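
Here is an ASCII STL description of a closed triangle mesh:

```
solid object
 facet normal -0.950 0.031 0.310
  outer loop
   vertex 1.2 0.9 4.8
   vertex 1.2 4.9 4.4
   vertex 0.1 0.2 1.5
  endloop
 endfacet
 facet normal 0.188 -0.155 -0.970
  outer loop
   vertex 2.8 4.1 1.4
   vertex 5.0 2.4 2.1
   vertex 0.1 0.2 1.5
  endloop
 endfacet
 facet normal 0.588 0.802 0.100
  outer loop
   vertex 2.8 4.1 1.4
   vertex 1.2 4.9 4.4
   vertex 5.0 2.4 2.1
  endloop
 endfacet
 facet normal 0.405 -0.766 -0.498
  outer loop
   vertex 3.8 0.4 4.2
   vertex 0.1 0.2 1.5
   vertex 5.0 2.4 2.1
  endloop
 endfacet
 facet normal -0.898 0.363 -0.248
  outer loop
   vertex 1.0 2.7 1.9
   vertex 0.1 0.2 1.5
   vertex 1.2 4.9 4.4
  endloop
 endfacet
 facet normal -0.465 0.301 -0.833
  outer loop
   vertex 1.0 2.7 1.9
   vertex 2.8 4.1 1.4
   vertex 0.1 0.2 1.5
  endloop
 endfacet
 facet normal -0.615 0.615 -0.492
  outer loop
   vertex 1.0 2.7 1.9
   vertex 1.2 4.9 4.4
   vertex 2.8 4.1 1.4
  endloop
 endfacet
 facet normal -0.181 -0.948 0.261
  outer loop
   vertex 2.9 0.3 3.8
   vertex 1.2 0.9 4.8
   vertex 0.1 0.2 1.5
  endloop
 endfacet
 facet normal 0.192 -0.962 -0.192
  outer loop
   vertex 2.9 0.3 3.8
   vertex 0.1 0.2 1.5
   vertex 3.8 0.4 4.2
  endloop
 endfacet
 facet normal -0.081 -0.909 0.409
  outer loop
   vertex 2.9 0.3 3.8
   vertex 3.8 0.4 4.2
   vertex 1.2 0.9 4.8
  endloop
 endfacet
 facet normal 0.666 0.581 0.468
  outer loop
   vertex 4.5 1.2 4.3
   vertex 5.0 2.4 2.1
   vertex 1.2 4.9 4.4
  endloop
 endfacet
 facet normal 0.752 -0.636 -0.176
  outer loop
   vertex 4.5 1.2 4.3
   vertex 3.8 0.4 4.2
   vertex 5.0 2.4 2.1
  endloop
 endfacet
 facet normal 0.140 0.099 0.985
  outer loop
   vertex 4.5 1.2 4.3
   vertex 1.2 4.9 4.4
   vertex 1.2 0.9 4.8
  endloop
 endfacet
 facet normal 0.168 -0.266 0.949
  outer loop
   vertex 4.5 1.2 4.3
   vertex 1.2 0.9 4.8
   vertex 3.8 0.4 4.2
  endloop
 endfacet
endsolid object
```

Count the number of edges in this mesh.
21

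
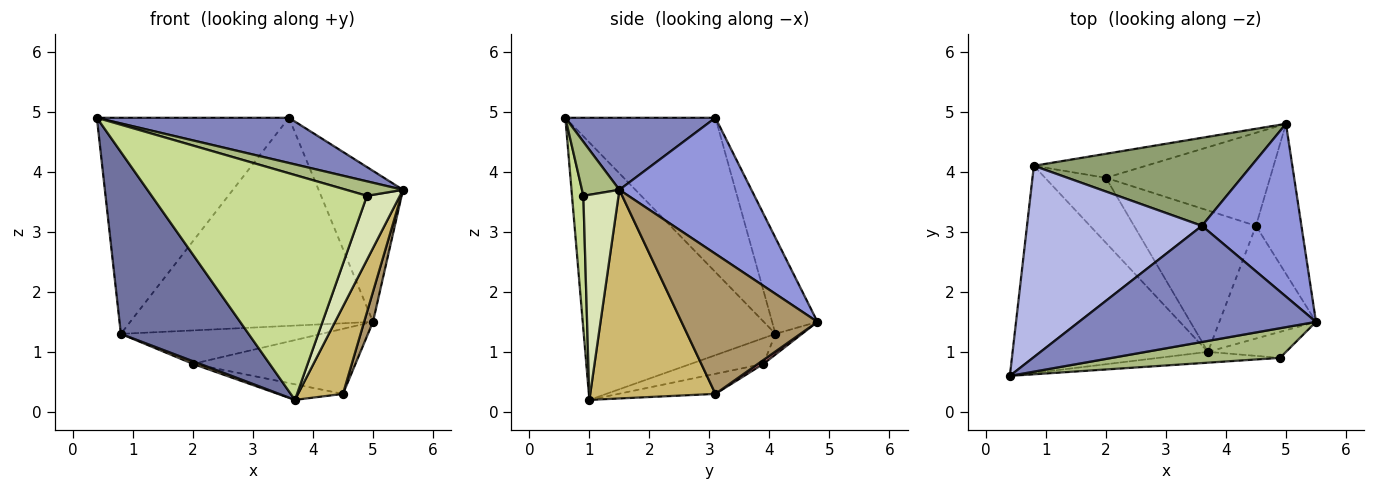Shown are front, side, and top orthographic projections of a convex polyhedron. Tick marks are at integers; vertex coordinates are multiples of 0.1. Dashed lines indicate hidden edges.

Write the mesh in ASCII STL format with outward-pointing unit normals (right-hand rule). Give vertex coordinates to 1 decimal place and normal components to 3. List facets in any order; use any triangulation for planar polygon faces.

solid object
 facet normal -0.704 -0.469 -0.534
  outer loop
   vertex 0.8 4.1 1.3
   vertex 3.7 1.0 0.2
   vertex 0.4 0.6 4.9
  endloop
 endfacet
 facet normal 0.273 -0.349 0.897
  outer loop
   vertex 3.6 3.1 4.9
   vertex 0.4 0.6 4.9
   vertex 5.5 1.5 3.7
  endloop
 endfacet
 facet normal 0.717 0.458 0.525
  outer loop
   vertex 3.6 3.1 4.9
   vertex 5.5 1.5 3.7
   vertex 5.0 4.8 1.5
  endloop
 endfacet
 facet normal -0.505 0.646 0.572
  outer loop
   vertex 3.6 3.1 4.9
   vertex 0.8 4.1 1.3
   vertex 0.4 0.6 4.9
  endloop
 endfacet
 facet normal -0.170 0.908 0.384
  outer loop
   vertex 3.6 3.1 4.9
   vertex 5.0 4.8 1.5
   vertex 0.8 4.1 1.3
  endloop
 endfacet
 facet normal 0.278 -0.421 0.863
  outer loop
   vertex 4.9 0.9 3.6
   vertex 5.5 1.5 3.7
   vertex 0.4 0.6 4.9
  endloop
 endfacet
 facet normal 0.053 -0.997 -0.048
  outer loop
   vertex 4.9 0.9 3.6
   vertex 0.4 0.6 4.9
   vertex 3.7 1.0 0.2
  endloop
 endfacet
 facet normal 0.703 -0.659 -0.268
  outer loop
   vertex 4.9 0.9 3.6
   vertex 3.7 1.0 0.2
   vertex 5.5 1.5 3.7
  endloop
 endfacet
 facet normal 0.949 -0.062 -0.308
  outer loop
   vertex 4.5 3.1 0.3
   vertex 5.0 4.8 1.5
   vertex 5.5 1.5 3.7
  endloop
 endfacet
 facet normal 0.863 -0.310 -0.400
  outer loop
   vertex 4.5 3.1 0.3
   vertex 5.5 1.5 3.7
   vertex 3.7 1.0 0.2
  endloop
 endfacet
 facet normal -0.390 -0.038 -0.920
  outer loop
   vertex 2.0 3.9 0.8
   vertex 3.7 1.0 0.2
   vertex 0.8 4.1 1.3
  endloop
 endfacet
 facet normal -0.162 0.108 -0.981
  outer loop
   vertex 2.0 3.9 0.8
   vertex 4.5 3.1 0.3
   vertex 3.7 1.0 0.2
  endloop
 endfacet
 facet normal -0.107 0.808 -0.580
  outer loop
   vertex 2.0 3.9 0.8
   vertex 0.8 4.1 1.3
   vertex 5.0 4.8 1.5
  endloop
 endfacet
 facet normal 0.019 0.573 -0.819
  outer loop
   vertex 2.0 3.9 0.8
   vertex 5.0 4.8 1.5
   vertex 4.5 3.1 0.3
  endloop
 endfacet
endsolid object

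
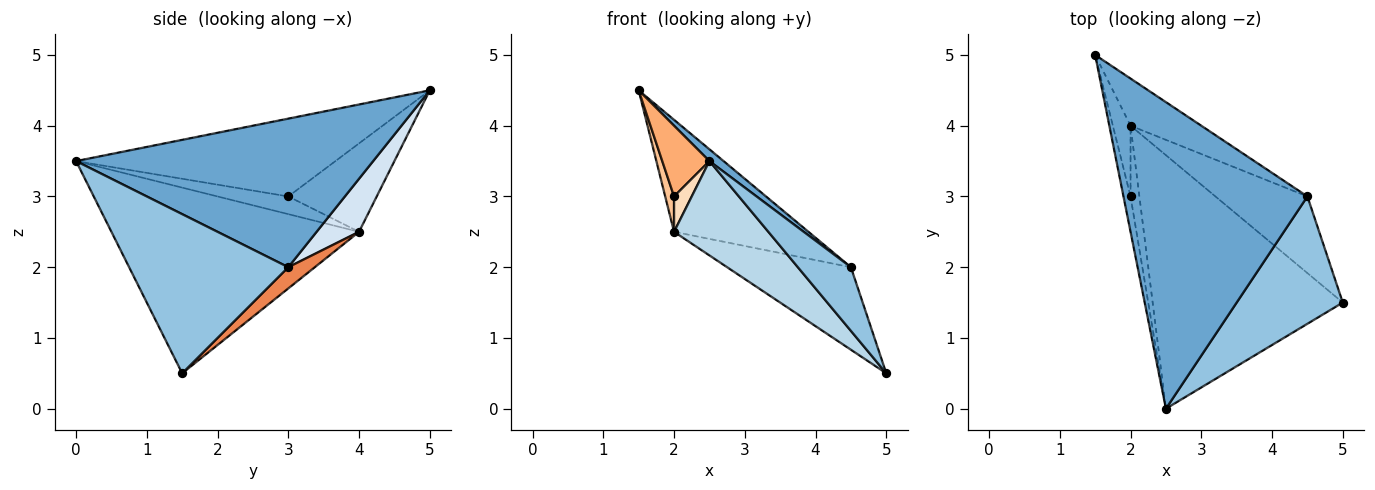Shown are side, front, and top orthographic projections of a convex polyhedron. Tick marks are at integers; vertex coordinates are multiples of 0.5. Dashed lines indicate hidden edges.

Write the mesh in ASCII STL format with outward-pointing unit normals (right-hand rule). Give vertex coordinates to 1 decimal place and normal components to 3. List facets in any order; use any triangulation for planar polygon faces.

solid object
 facet normal 0.628 -0.030 0.778
  outer loop
   vertex 4.5 3.0 2.0
   vertex 1.5 5.0 4.5
   vertex 2.5 0.0 3.5
  endloop
 endfacet
 facet normal 0.802 -0.267 0.535
  outer loop
   vertex 4.5 3.0 2.0
   vertex 2.5 0.0 3.5
   vertex 5.0 1.5 0.5
  endloop
 endfacet
 facet normal -0.675 -0.257 -0.691
  outer loop
   vertex 2.0 4.0 2.5
   vertex 5.0 1.5 0.5
   vertex 2.5 0.0 3.5
  endloop
 endfacet
 facet normal 0.279 0.885 -0.373
  outer loop
   vertex 2.0 4.0 2.5
   vertex 1.5 5.0 4.5
   vertex 4.5 3.0 2.0
  endloop
 endfacet
 facet normal 0.155 0.724 -0.672
  outer loop
   vertex 2.0 4.0 2.5
   vertex 4.5 3.0 2.0
   vertex 5.0 1.5 0.5
  endloop
 endfacet
 facet normal -0.980 -0.178 -0.089
  outer loop
   vertex 2.0 3.0 3.0
   vertex 2.5 0.0 3.5
   vertex 1.5 5.0 4.5
  endloop
 endfacet
 facet normal -0.976 -0.098 -0.195
  outer loop
   vertex 2.0 3.0 3.0
   vertex 1.5 5.0 4.5
   vertex 2.0 4.0 2.5
  endloop
 endfacet
 facet normal -0.873 -0.218 -0.436
  outer loop
   vertex 2.0 3.0 3.0
   vertex 2.0 4.0 2.5
   vertex 2.5 0.0 3.5
  endloop
 endfacet
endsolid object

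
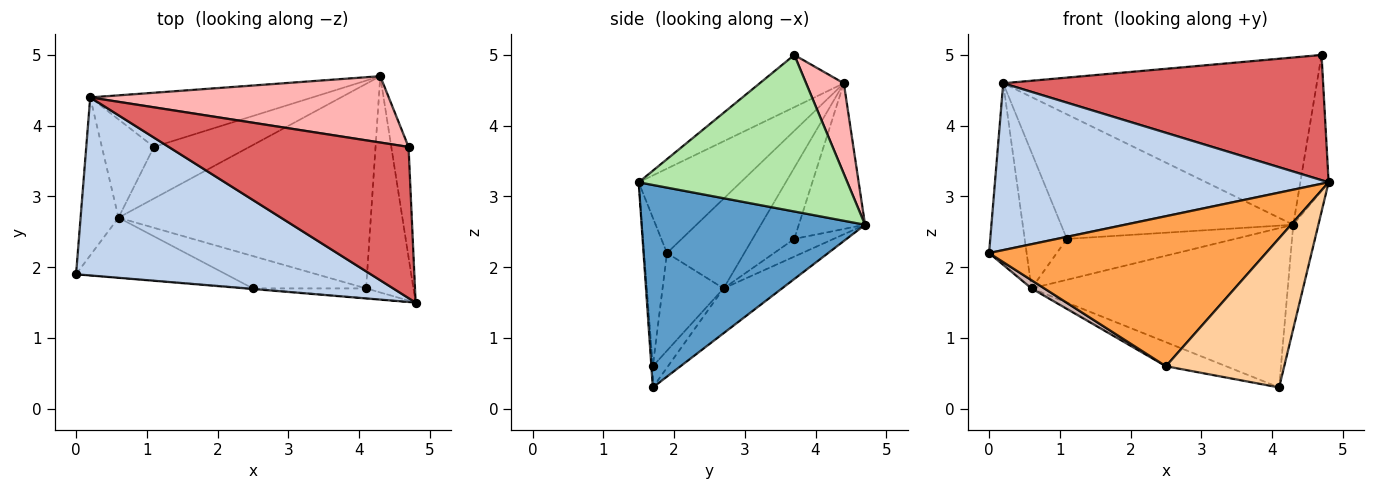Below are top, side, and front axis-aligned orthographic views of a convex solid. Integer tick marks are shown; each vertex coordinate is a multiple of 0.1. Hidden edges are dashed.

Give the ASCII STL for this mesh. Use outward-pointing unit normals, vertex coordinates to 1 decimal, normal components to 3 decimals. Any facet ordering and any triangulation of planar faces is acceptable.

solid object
 facet normal 0.968 0.109 -0.226
  outer loop
   vertex 4.1 1.7 0.3
   vertex 4.3 4.7 2.6
   vertex 4.8 1.5 3.2
  endloop
 endfacet
 facet normal -0.205 -0.669 0.714
  outer loop
   vertex 0.2 4.4 4.6
   vertex 0.0 1.9 2.2
   vertex 4.8 1.5 3.2
  endloop
 endfacet
 facet normal -0.082 -0.997 -0.004
  outer loop
   vertex 2.5 1.7 0.6
   vertex 4.8 1.5 3.2
   vertex 0.0 1.9 2.2
  endloop
 endfacet
 facet normal -0.012 -0.998 -0.066
  outer loop
   vertex 2.5 1.7 0.6
   vertex 4.1 1.7 0.3
   vertex 4.8 1.5 3.2
  endloop
 endfacet
 facet normal -0.253 0.887 -0.386
  outer loop
   vertex 1.1 3.7 2.4
   vertex 0.2 4.4 4.6
   vertex 4.3 4.7 2.6
  endloop
 endfacet
 facet normal 0.985 0.134 -0.109
  outer loop
   vertex 4.7 3.7 5.0
   vertex 4.8 1.5 3.2
   vertex 4.3 4.7 2.6
  endloop
 endfacet
 facet normal -0.165 -0.629 0.760
  outer loop
   vertex 4.7 3.7 5.0
   vertex 0.2 4.4 4.6
   vertex 4.8 1.5 3.2
  endloop
 endfacet
 facet normal 0.111 0.924 0.366
  outer loop
   vertex 4.7 3.7 5.0
   vertex 4.3 4.7 2.6
   vertex 0.2 4.4 4.6
  endloop
 endfacet
 facet normal -0.149 0.590 -0.793
  outer loop
   vertex 0.6 2.7 1.7
   vertex 4.1 1.7 0.3
   vertex 2.5 1.7 0.6
  endloop
 endfacet
 facet normal -0.139 0.608 -0.781
  outer loop
   vertex 0.6 2.7 1.7
   vertex 4.3 4.7 2.6
   vertex 4.1 1.7 0.3
  endloop
 endfacet
 facet normal -0.144 0.615 -0.776
  outer loop
   vertex 0.6 2.7 1.7
   vertex 1.1 3.7 2.4
   vertex 4.3 4.7 2.6
  endloop
 endfacet
 facet normal -0.542 -0.114 -0.833
  outer loop
   vertex 0.6 2.7 1.7
   vertex 2.5 1.7 0.6
   vertex 0.0 1.9 2.2
  endloop
 endfacet
 facet normal -0.841 0.408 -0.355
  outer loop
   vertex 0.6 2.7 1.7
   vertex 0.0 1.9 2.2
   vertex 0.2 4.4 4.6
  endloop
 endfacet
 facet normal -0.625 0.633 -0.457
  outer loop
   vertex 0.6 2.7 1.7
   vertex 0.2 4.4 4.6
   vertex 1.1 3.7 2.4
  endloop
 endfacet
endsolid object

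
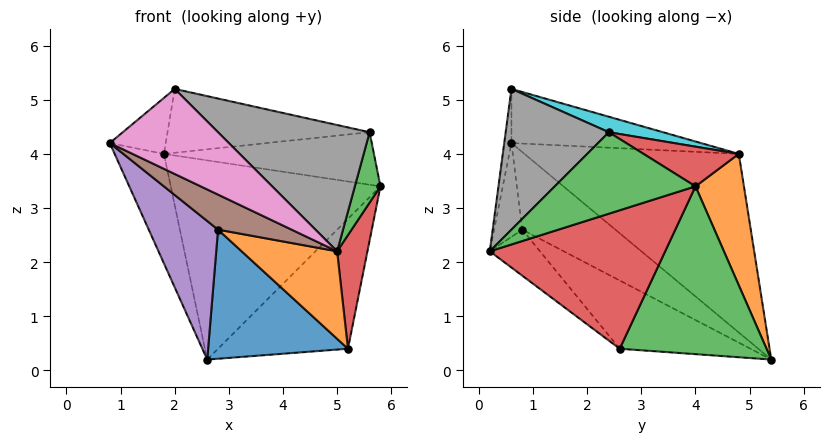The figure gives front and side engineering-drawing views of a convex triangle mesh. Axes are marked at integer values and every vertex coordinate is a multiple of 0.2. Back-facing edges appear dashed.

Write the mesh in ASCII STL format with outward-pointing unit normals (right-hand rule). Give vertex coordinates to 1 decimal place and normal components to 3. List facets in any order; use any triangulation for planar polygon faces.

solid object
 facet normal -0.961 0.221 -0.167
  outer loop
   vertex 1.8 4.8 4.0
   vertex 2.6 5.4 0.2
   vertex 0.8 0.6 4.2
  endloop
 endfacet
 facet normal 0.221 0.955 0.197
  outer loop
   vertex 1.8 4.8 4.0
   vertex 5.8 4.0 3.4
   vertex 2.6 5.4 0.2
  endloop
 endfacet
 facet normal 0.980 -0.178 -0.089
  outer loop
   vertex 5.6 2.4 4.4
   vertex 5.0 0.2 2.2
   vertex 5.8 4.0 3.4
  endloop
 endfacet
 facet normal 0.225 0.496 0.839
  outer loop
   vertex 5.6 2.4 4.4
   vertex 5.8 4.0 3.4
   vertex 1.8 4.8 4.0
  endloop
 endfacet
 facet normal -0.546 -0.406 -0.733
  outer loop
   vertex 2.8 0.8 2.6
   vertex 0.8 0.6 4.2
   vertex 2.6 5.4 0.2
  endloop
 endfacet
 facet normal -0.311 -0.814 -0.491
  outer loop
   vertex 2.8 0.8 2.6
   vertex 5.0 0.2 2.2
   vertex 0.8 0.6 4.2
  endloop
 endfacet
 facet normal -0.060 -0.996 0.072
  outer loop
   vertex 2.0 0.6 5.2
   vertex 0.8 0.6 4.2
   vertex 5.0 0.2 2.2
  endloop
 endfacet
 facet normal 0.467 -0.686 0.558
  outer loop
   vertex 2.0 0.6 5.2
   vertex 5.0 0.2 2.2
   vertex 5.6 2.4 4.4
  endloop
 endfacet
 facet normal -0.629 0.186 0.755
  outer loop
   vertex 2.0 0.6 5.2
   vertex 1.8 4.8 4.0
   vertex 0.8 0.6 4.2
  endloop
 endfacet
 facet normal 0.074 0.277 0.958
  outer loop
   vertex 2.0 0.6 5.2
   vertex 5.6 2.4 4.4
   vertex 1.8 4.8 4.0
  endloop
 endfacet
 facet normal -0.408 -0.436 -0.802
  outer loop
   vertex 5.2 2.6 0.4
   vertex 2.8 0.8 2.6
   vertex 2.6 5.4 0.2
  endloop
 endfacet
 facet normal -0.293 -0.558 -0.776
  outer loop
   vertex 5.2 2.6 0.4
   vertex 5.0 0.2 2.2
   vertex 2.8 0.8 2.6
  endloop
 endfacet
 facet normal 0.681 0.602 -0.417
  outer loop
   vertex 5.2 2.6 0.4
   vertex 2.6 5.4 0.2
   vertex 5.8 4.0 3.4
  endloop
 endfacet
 facet normal 0.979 -0.169 -0.117
  outer loop
   vertex 5.2 2.6 0.4
   vertex 5.8 4.0 3.4
   vertex 5.0 0.2 2.2
  endloop
 endfacet
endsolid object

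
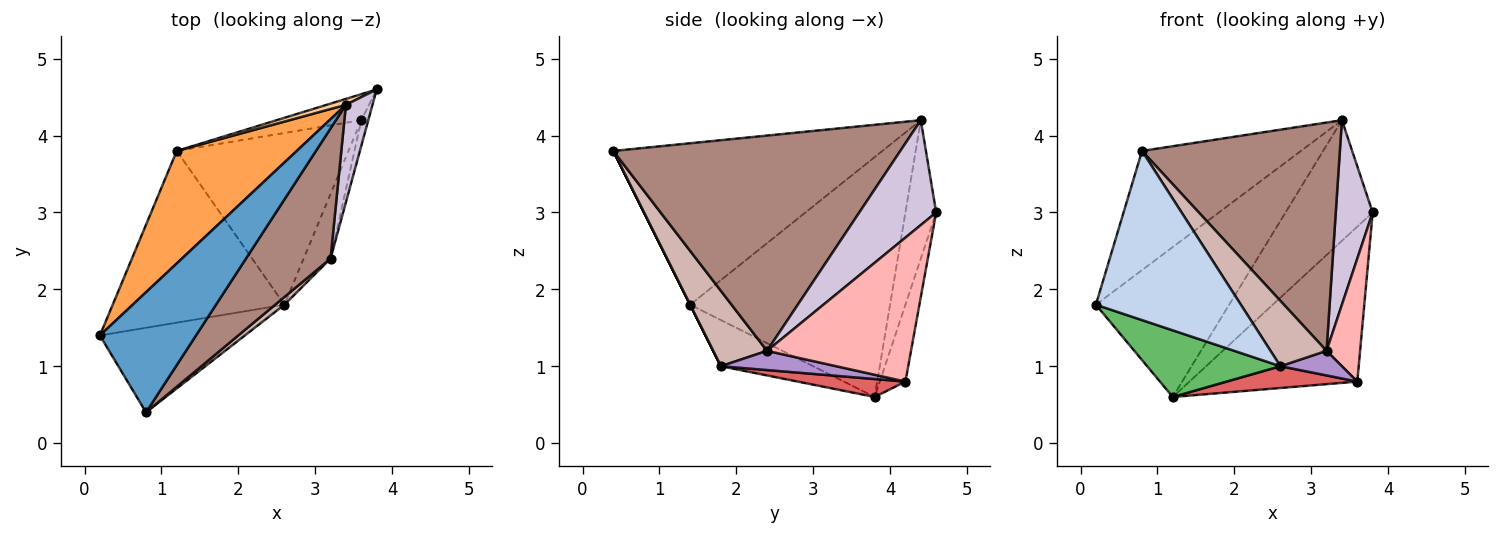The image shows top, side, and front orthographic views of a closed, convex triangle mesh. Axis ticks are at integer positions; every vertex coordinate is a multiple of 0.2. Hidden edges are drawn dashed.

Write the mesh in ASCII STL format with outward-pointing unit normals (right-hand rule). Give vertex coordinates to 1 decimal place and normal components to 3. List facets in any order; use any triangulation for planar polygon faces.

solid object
 facet normal -0.766 0.452 0.456
  outer loop
   vertex 3.4 4.4 4.2
   vertex 0.2 1.4 1.8
   vertex 0.8 0.4 3.8
  endloop
 endfacet
 facet normal 0.000 -0.894 -0.447
  outer loop
   vertex 2.6 1.8 1.0
   vertex 0.8 0.4 3.8
   vertex 0.2 1.4 1.8
  endloop
 endfacet
 facet normal -0.768 0.512 0.384
  outer loop
   vertex 1.2 3.8 0.6
   vertex 0.2 1.4 1.8
   vertex 3.4 4.4 4.2
  endloop
 endfacet
 facet normal -0.332 0.942 0.046
  outer loop
   vertex 1.2 3.8 0.6
   vertex 3.4 4.4 4.2
   vertex 3.8 4.6 3.0
  endloop
 endfacet
 facet normal -0.243 -0.351 -0.904
  outer loop
   vertex 1.2 3.8 0.6
   vertex 2.6 1.8 1.0
   vertex 0.2 1.4 1.8
  endloop
 endfacet
 facet normal -0.149 0.975 -0.164
  outer loop
   vertex 3.6 4.2 0.8
   vertex 1.2 3.8 0.6
   vertex 3.8 4.6 3.0
  endloop
 endfacet
 facet normal 0.103 -0.125 -0.987
  outer loop
   vertex 3.6 4.2 0.8
   vertex 2.6 1.8 1.0
   vertex 1.2 3.8 0.6
  endloop
 endfacet
 facet normal 0.973 -0.227 -0.047
  outer loop
   vertex 3.2 2.4 1.2
   vertex 3.6 4.2 0.8
   vertex 3.8 4.6 3.0
  endloop
 endfacet
 facet normal 0.555 -0.296 -0.777
  outer loop
   vertex 3.2 2.4 1.2
   vertex 2.6 1.8 1.0
   vertex 3.6 4.2 0.8
  endloop
 endfacet
 facet normal 0.879 -0.422 0.223
  outer loop
   vertex 3.2 2.4 1.2
   vertex 3.8 4.6 3.0
   vertex 3.4 4.4 4.2
  endloop
 endfacet
 facet normal 0.783 -0.540 0.308
  outer loop
   vertex 3.2 2.4 1.2
   vertex 3.4 4.4 4.2
   vertex 0.8 0.4 3.8
  endloop
 endfacet
 facet normal 0.690 -0.719 0.085
  outer loop
   vertex 3.2 2.4 1.2
   vertex 0.8 0.4 3.8
   vertex 2.6 1.8 1.0
  endloop
 endfacet
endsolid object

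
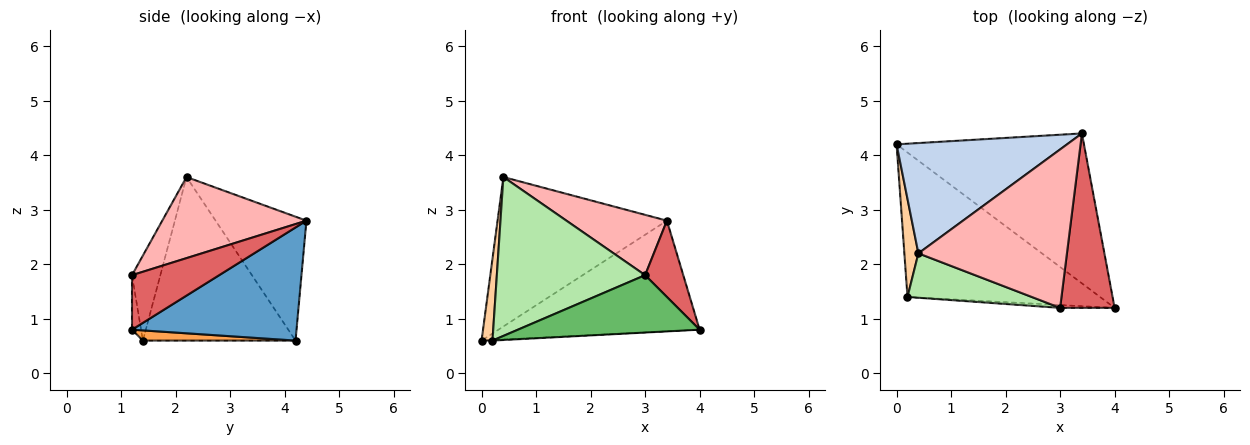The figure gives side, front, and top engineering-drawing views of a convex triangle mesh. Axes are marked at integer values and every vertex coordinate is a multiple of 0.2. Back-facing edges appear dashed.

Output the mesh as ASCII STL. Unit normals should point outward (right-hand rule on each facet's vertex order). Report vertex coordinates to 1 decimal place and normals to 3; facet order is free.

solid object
 facet normal 0.437 0.534 -0.724
  outer loop
   vertex 3.4 4.4 2.8
   vertex 4.0 1.2 0.8
   vertex 0.0 4.2 0.6
  endloop
 endfacet
 facet normal -0.396 0.739 0.545
  outer loop
   vertex 0.4 2.2 3.6
   vertex 3.4 4.4 2.8
   vertex 0.0 4.2 0.6
  endloop
 endfacet
 facet normal 0.053 0.004 -0.999
  outer loop
   vertex 0.2 1.4 0.6
   vertex 0.0 4.2 0.6
   vertex 4.0 1.2 0.8
  endloop
 endfacet
 facet normal -0.994 -0.071 0.085
  outer loop
   vertex 0.2 1.4 0.6
   vertex 0.4 2.2 3.6
   vertex 0.0 4.2 0.6
  endloop
 endfacet
 facet normal -0.050 -0.998 -0.050
  outer loop
   vertex 3.0 1.2 1.8
   vertex 0.2 1.4 0.6
   vertex 4.0 1.2 0.8
  endloop
 endfacet
 facet normal -0.181 -0.947 0.265
  outer loop
   vertex 3.0 1.2 1.8
   vertex 0.4 2.2 3.6
   vertex 0.2 1.4 0.6
  endloop
 endfacet
 facet normal 0.676 -0.296 0.676
  outer loop
   vertex 3.0 1.2 1.8
   vertex 4.0 1.2 0.8
   vertex 3.4 4.4 2.8
  endloop
 endfacet
 facet normal 0.454 -0.317 0.832
  outer loop
   vertex 3.0 1.2 1.8
   vertex 3.4 4.4 2.8
   vertex 0.4 2.2 3.6
  endloop
 endfacet
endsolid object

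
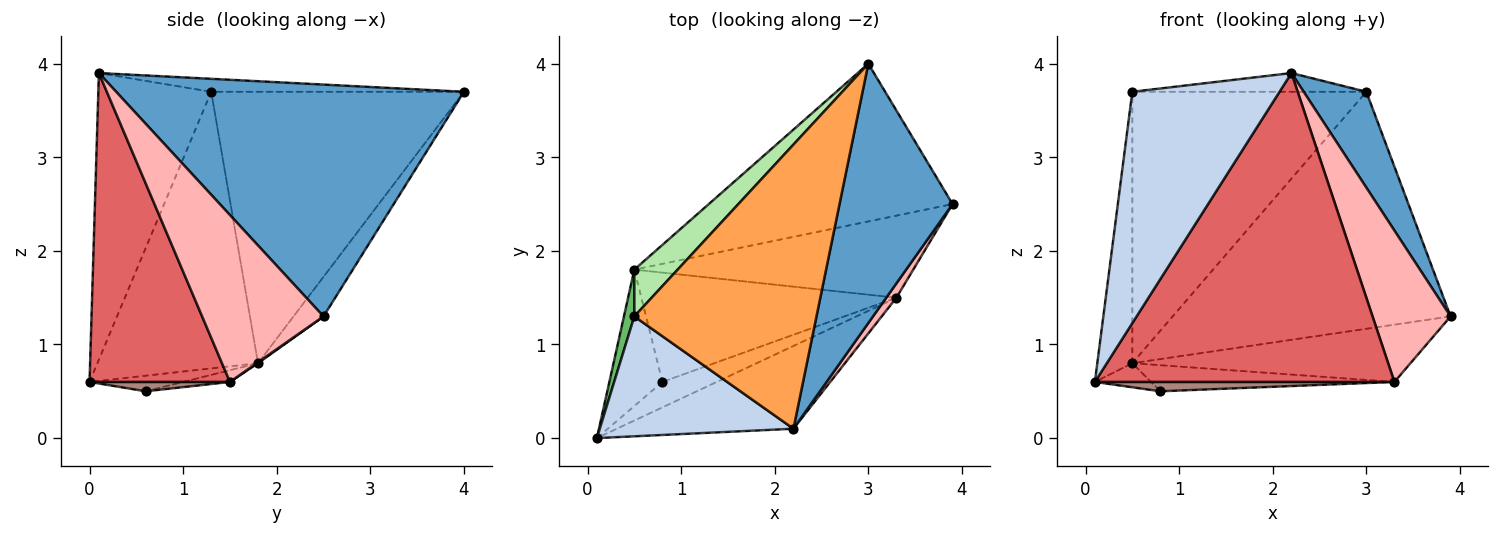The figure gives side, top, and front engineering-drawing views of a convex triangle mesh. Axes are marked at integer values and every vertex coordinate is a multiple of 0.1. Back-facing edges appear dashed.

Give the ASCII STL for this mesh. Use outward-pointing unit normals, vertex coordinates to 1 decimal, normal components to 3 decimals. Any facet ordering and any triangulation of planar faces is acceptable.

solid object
 facet normal 0.887 -0.160 0.433
  outer loop
   vertex 2.2 0.1 3.9
   vertex 3.9 2.5 1.3
   vertex 3.0 4.0 3.7
  endloop
 endfacet
 facet normal -0.563 -0.734 0.380
  outer loop
   vertex 0.5 1.3 3.7
   vertex 0.1 0.0 0.6
   vertex 2.2 0.1 3.9
  endloop
 endfacet
 facet normal -0.071 0.066 0.995
  outer loop
   vertex 0.5 1.3 3.7
   vertex 2.2 0.1 3.9
   vertex 3.0 4.0 3.7
  endloop
 endfacet
 facet normal -0.090 0.829 -0.552
  outer loop
   vertex 0.5 1.8 0.8
   vertex 3.0 4.0 3.7
   vertex 3.9 2.5 1.3
  endloop
 endfacet
 facet normal -0.976 0.213 0.037
  outer loop
   vertex 0.5 1.8 0.8
   vertex 0.1 0.0 0.6
   vertex 0.5 1.3 3.7
  endloop
 endfacet
 facet normal -0.729 0.675 0.116
  outer loop
   vertex 0.5 1.8 0.8
   vertex 0.5 1.3 3.7
   vertex 3.0 4.0 3.7
  endloop
 endfacet
 facet normal 0.412 -0.880 -0.236
  outer loop
   vertex 3.3 1.5 0.6
   vertex 2.2 0.1 3.9
   vertex 0.1 0.0 0.6
  endloop
 endfacet
 facet normal 0.840 -0.540 0.051
  outer loop
   vertex 3.3 1.5 0.6
   vertex 3.9 2.5 1.3
   vertex 2.2 0.1 3.9
  endloop
 endfacet
 facet normal 0.003 0.572 -0.820
  outer loop
   vertex 3.3 1.5 0.6
   vertex 0.5 1.8 0.8
   vertex 3.9 2.5 1.3
  endloop
 endfacet
 facet normal -0.278 0.167 -0.946
  outer loop
   vertex 0.8 0.6 0.5
   vertex 0.1 0.0 0.6
   vertex 0.5 1.8 0.8
  endloop
 endfacet
 facet normal 0.160 -0.341 -0.926
  outer loop
   vertex 0.8 0.6 0.5
   vertex 3.3 1.5 0.6
   vertex 0.1 0.0 0.6
  endloop
 endfacet
 facet normal -0.045 0.232 -0.972
  outer loop
   vertex 0.8 0.6 0.5
   vertex 0.5 1.8 0.8
   vertex 3.3 1.5 0.6
  endloop
 endfacet
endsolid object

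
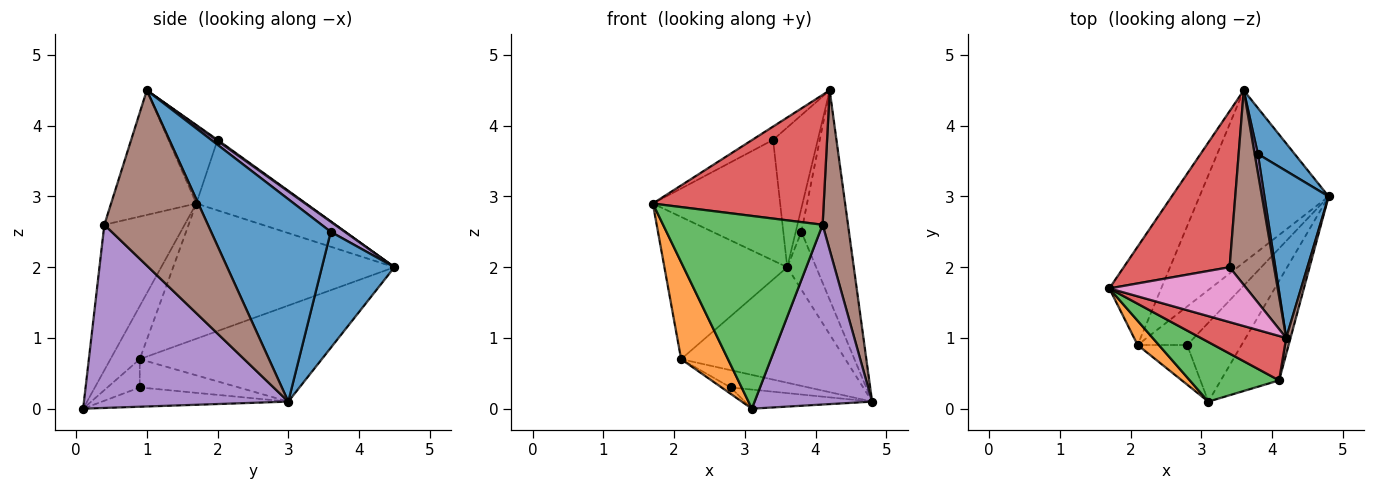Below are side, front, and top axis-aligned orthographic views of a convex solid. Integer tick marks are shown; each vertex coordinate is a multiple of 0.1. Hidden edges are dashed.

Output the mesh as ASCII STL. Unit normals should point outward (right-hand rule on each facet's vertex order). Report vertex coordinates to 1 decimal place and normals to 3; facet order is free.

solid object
 facet normal 0.891 0.355 0.283
  outer loop
   vertex 3.8 3.6 2.5
   vertex 4.2 1.0 4.5
   vertex 4.8 3.0 0.1
  endloop
 endfacet
 facet normal -0.518 -0.830 0.207
  outer loop
   vertex 2.1 0.9 0.7
   vertex 3.1 0.1 0.0
   vertex 1.7 1.7 2.9
  endloop
 endfacet
 facet normal -0.433 -0.861 0.266
  outer loop
   vertex 4.1 0.4 2.6
   vertex 1.7 1.7 2.9
   vertex 3.1 0.1 0.0
  endloop
 endfacet
 facet normal -0.427 -0.856 0.293
  outer loop
   vertex 4.1 0.4 2.6
   vertex 4.2 1.0 4.5
   vertex 1.7 1.7 2.9
  endloop
 endfacet
 facet normal 0.836 -0.481 -0.266
  outer loop
   vertex 4.1 0.4 2.6
   vertex 3.1 0.1 0.0
   vertex 4.8 3.0 0.1
  endloop
 endfacet
 facet normal 0.971 -0.238 0.024
  outer loop
   vertex 4.1 0.4 2.6
   vertex 4.8 3.0 0.1
   vertex 4.2 1.0 4.5
  endloop
 endfacet
 facet normal -0.486 0.206 0.849
  outer loop
   vertex 3.4 2.0 3.8
   vertex 1.7 1.7 2.9
   vertex 4.2 1.0 4.5
  endloop
 endfacet
 facet normal -0.326 0.223 -0.919
  outer loop
   vertex 2.8 0.9 0.3
   vertex 4.8 3.0 0.1
   vertex 3.1 0.1 0.0
  endloop
 endfacet
 facet normal -0.462 0.363 -0.809
  outer loop
   vertex 2.8 0.9 0.3
   vertex 2.1 0.9 0.7
   vertex 4.8 3.0 0.1
  endloop
 endfacet
 facet normal -0.491 0.138 -0.860
  outer loop
   vertex 2.8 0.9 0.3
   vertex 3.1 0.1 0.0
   vertex 2.1 0.9 0.7
  endloop
 endfacet
 facet normal 0.891 0.355 0.283
  outer loop
   vertex 3.6 4.5 2.0
   vertex 3.8 3.6 2.5
   vertex 4.8 3.0 0.1
  endloop
 endfacet
 facet normal -0.526 0.474 -0.706
  outer loop
   vertex 3.6 4.5 2.0
   vertex 4.8 3.0 0.1
   vertex 2.1 0.9 0.7
  endloop
 endfacet
 facet normal -0.829 0.460 -0.318
  outer loop
   vertex 3.6 4.5 2.0
   vertex 2.1 0.9 0.7
   vertex 1.7 1.7 2.9
  endloop
 endfacet
 facet normal -0.466 0.541 0.700
  outer loop
   vertex 3.6 4.5 2.0
   vertex 1.7 1.7 2.9
   vertex 3.4 2.0 3.8
  endloop
 endfacet
 facet normal 0.890 0.356 0.285
  outer loop
   vertex 3.6 4.5 2.0
   vertex 4.2 1.0 4.5
   vertex 3.8 3.6 2.5
  endloop
 endfacet
 facet normal 0.018 0.583 0.812
  outer loop
   vertex 3.6 4.5 2.0
   vertex 3.4 2.0 3.8
   vertex 4.2 1.0 4.5
  endloop
 endfacet
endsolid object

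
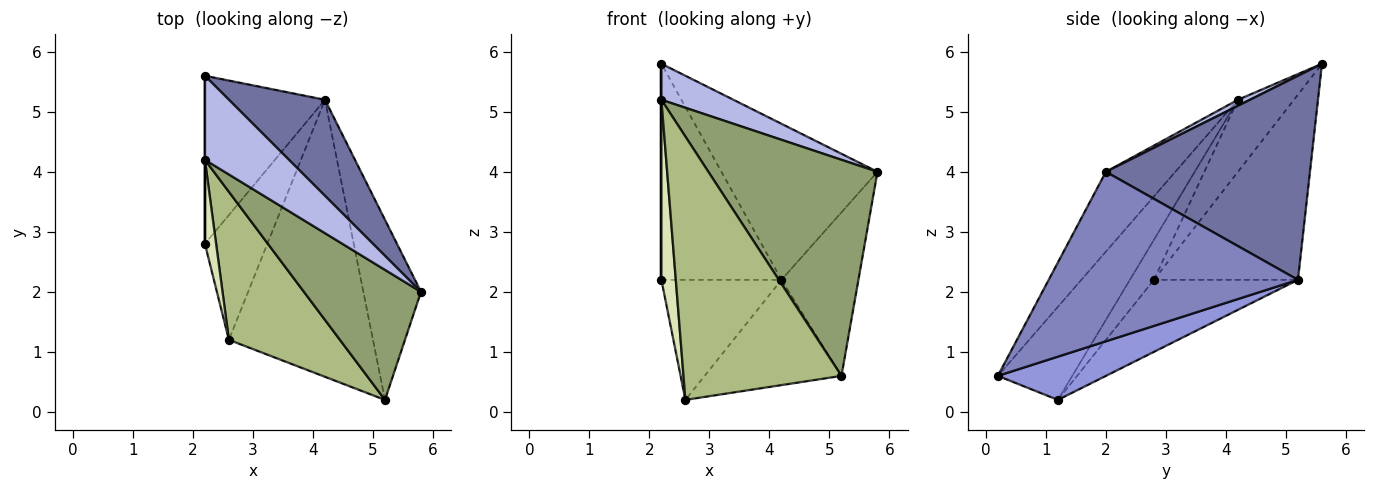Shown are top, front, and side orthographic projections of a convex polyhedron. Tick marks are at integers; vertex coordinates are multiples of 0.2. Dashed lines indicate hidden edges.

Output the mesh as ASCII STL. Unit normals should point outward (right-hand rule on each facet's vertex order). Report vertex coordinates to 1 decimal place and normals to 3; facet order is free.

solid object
 facet normal 0.744 0.569 0.350
  outer loop
   vertex 4.2 5.2 2.2
   vertex 2.2 5.6 5.8
   vertex 5.8 2.0 4.0
  endloop
 endfacet
 facet normal 0.909 0.281 -0.309
  outer loop
   vertex 4.2 5.2 2.2
   vertex 5.8 2.0 4.0
   vertex 5.2 0.2 0.6
  endloop
 endfacet
 facet normal 0.270 0.342 -0.900
  outer loop
   vertex 4.2 5.2 2.2
   vertex 5.2 0.2 0.6
   vertex 2.6 1.2 0.2
  endloop
 endfacet
 facet normal 0.066 -0.393 0.917
  outer loop
   vertex 2.2 4.2 5.2
   vertex 5.8 2.0 4.0
   vertex 2.2 5.6 5.8
  endloop
 endfacet
 facet normal -0.332 -0.808 0.486
  outer loop
   vertex 2.2 4.2 5.2
   vertex 5.2 0.2 0.6
   vertex 5.8 2.0 4.0
  endloop
 endfacet
 facet normal -0.380 -0.806 0.453
  outer loop
   vertex 2.2 4.2 5.2
   vertex 2.6 1.2 0.2
   vertex 5.2 0.2 0.6
  endloop
 endfacet
 facet normal -1.000 0.000 0.000
  outer loop
   vertex 2.2 2.8 2.2
   vertex 2.2 4.2 5.2
   vertex 2.2 5.6 5.8
  endloop
 endfacet
 facet normal -0.834 -0.500 0.233
  outer loop
   vertex 2.2 2.8 2.2
   vertex 2.6 1.2 0.2
   vertex 2.2 4.2 5.2
  endloop
 endfacet
 facet normal -0.688 0.573 -0.446
  outer loop
   vertex 2.2 2.8 2.2
   vertex 2.2 5.6 5.8
   vertex 4.2 5.2 2.2
  endloop
 endfacet
 facet normal -0.639 0.533 -0.554
  outer loop
   vertex 2.2 2.8 2.2
   vertex 4.2 5.2 2.2
   vertex 2.6 1.2 0.2
  endloop
 endfacet
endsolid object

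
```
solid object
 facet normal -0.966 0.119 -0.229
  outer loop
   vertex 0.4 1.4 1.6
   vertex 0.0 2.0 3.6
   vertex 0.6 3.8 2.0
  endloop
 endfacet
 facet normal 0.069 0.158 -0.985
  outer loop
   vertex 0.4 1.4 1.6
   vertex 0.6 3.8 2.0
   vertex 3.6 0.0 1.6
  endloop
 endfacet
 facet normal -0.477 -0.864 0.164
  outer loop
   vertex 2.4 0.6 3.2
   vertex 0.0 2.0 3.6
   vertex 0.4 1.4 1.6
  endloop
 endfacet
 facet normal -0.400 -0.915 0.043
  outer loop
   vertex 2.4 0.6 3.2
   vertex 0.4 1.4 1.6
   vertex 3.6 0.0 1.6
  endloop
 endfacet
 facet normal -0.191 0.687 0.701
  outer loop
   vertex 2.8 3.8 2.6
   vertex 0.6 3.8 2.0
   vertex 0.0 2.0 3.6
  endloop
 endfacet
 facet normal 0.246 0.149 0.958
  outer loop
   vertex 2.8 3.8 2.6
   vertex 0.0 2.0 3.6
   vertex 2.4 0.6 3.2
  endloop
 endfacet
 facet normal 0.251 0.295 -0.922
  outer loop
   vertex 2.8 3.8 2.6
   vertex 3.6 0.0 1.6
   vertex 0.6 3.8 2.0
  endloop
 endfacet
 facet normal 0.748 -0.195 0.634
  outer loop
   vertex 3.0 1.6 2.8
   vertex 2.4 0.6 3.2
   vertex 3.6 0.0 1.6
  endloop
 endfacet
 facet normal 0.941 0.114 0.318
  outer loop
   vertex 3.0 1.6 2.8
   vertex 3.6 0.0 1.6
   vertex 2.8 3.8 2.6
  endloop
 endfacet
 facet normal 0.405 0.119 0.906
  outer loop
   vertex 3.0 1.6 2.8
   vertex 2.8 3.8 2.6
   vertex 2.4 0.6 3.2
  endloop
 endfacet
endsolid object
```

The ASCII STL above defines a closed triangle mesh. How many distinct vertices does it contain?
7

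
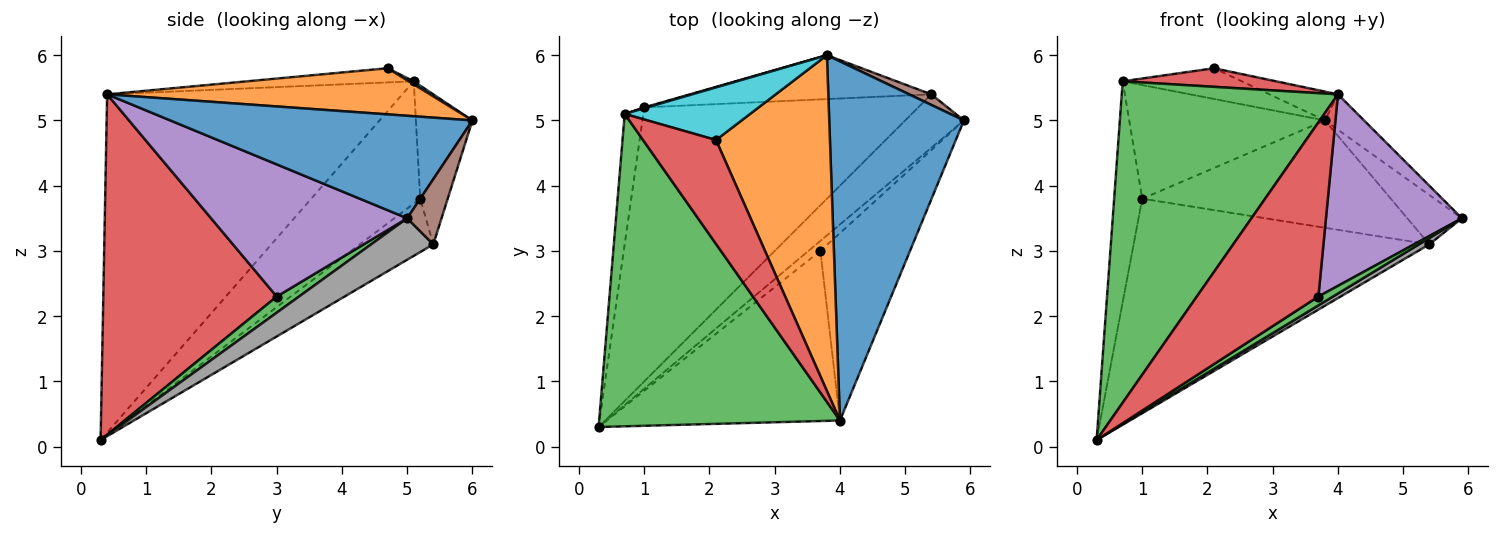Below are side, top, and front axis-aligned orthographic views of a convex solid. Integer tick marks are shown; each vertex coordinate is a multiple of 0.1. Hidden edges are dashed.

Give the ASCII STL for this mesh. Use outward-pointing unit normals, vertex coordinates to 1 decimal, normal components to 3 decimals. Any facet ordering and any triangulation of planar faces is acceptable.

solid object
 facet normal 0.604 0.078 0.793
  outer loop
   vertex 4.0 0.4 5.4
   vertex 5.9 5.0 3.5
   vertex 3.8 6.0 5.0
  endloop
 endfacet
 facet normal 0.374 0.079 0.924
  outer loop
   vertex 4.0 0.4 5.4
   vertex 3.8 6.0 5.0
   vertex 2.1 4.7 5.8
  endloop
 endfacet
 facet normal 0.711 -0.466 -0.527
  outer loop
   vertex 3.7 3.0 2.3
   vertex 0.3 0.3 0.1
   vertex 5.9 5.0 3.5
  endloop
 endfacet
 facet normal 0.714 -0.501 -0.489
  outer loop
   vertex 3.7 3.0 2.3
   vertex 4.0 0.4 5.4
   vertex 0.3 0.3 0.1
  endloop
 endfacet
 facet normal 0.718 -0.498 -0.487
  outer loop
   vertex 3.7 3.0 2.3
   vertex 5.9 5.0 3.5
   vertex 4.0 0.4 5.4
  endloop
 endfacet
 facet normal 0.524 0.833 0.178
  outer loop
   vertex 5.4 5.4 3.1
   vertex 3.8 6.0 5.0
   vertex 5.9 5.0 3.5
  endloop
 endfacet
 facet normal -0.102 0.921 -0.376
  outer loop
   vertex 5.4 5.4 3.1
   vertex 1.0 5.2 3.8
   vertex 3.8 6.0 5.0
  endloop
 endfacet
 facet normal 0.574 -0.096 -0.813
  outer loop
   vertex 5.4 5.4 3.1
   vertex 5.9 5.0 3.5
   vertex 0.3 0.3 0.1
  endloop
 endfacet
 facet normal -0.152 0.609 -0.778
  outer loop
   vertex 5.4 5.4 3.1
   vertex 0.3 0.3 0.1
   vertex 1.0 5.2 3.8
  endloop
 endfacet
 facet normal 0.021 0.504 0.863
  outer loop
   vertex 0.7 5.1 5.6
   vertex 2.1 4.7 5.8
   vertex 3.8 6.0 5.0
  endloop
 endfacet
 facet normal -0.278 0.961 0.007
  outer loop
   vertex 0.7 5.1 5.6
   vertex 3.8 6.0 5.0
   vertex 1.0 5.2 3.8
  endloop
 endfacet
 facet normal -0.958 0.247 -0.146
  outer loop
   vertex 0.7 5.1 5.6
   vertex 1.0 5.2 3.8
   vertex 0.3 0.3 0.1
  endloop
 endfacet
 facet normal -0.700 -0.512 0.498
  outer loop
   vertex 0.7 5.1 5.6
   vertex 0.3 0.3 0.1
   vertex 4.0 0.4 5.4
  endloop
 endfacet
 facet normal -0.188 -0.173 0.967
  outer loop
   vertex 0.7 5.1 5.6
   vertex 4.0 0.4 5.4
   vertex 2.1 4.7 5.8
  endloop
 endfacet
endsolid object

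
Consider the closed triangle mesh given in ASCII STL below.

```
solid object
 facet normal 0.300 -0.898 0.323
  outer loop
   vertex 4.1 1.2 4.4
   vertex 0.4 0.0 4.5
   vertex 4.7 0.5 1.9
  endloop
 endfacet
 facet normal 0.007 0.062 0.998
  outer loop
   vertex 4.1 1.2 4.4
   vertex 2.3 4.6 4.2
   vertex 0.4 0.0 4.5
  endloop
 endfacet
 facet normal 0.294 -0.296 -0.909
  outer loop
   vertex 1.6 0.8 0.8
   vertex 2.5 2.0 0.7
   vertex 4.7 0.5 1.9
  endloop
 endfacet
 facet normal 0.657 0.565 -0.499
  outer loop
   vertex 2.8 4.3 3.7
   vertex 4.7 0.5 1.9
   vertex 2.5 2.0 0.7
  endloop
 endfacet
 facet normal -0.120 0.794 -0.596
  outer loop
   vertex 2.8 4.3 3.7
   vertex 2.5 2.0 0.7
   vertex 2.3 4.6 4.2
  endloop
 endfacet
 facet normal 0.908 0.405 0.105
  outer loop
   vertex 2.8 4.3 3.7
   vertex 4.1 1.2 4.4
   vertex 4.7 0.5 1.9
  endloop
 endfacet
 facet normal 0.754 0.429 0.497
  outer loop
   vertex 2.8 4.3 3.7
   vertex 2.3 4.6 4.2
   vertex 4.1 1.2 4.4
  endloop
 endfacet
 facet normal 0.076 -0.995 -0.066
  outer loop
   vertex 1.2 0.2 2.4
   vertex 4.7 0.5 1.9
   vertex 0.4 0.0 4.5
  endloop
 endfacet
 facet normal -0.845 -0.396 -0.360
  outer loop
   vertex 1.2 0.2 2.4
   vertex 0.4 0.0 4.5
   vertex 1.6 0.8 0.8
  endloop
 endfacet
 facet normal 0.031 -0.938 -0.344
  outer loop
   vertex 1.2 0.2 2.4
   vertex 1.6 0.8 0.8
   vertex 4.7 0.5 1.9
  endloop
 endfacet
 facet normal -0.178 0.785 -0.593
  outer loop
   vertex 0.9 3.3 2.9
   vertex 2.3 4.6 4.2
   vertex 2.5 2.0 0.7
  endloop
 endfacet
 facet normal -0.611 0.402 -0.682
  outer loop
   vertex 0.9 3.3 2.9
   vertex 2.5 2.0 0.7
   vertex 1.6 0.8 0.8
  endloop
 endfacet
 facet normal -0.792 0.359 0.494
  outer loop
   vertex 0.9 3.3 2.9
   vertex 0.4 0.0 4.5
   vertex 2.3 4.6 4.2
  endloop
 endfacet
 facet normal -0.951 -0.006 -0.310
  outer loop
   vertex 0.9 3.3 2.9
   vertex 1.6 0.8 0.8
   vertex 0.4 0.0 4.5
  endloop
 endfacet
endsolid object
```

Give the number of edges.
21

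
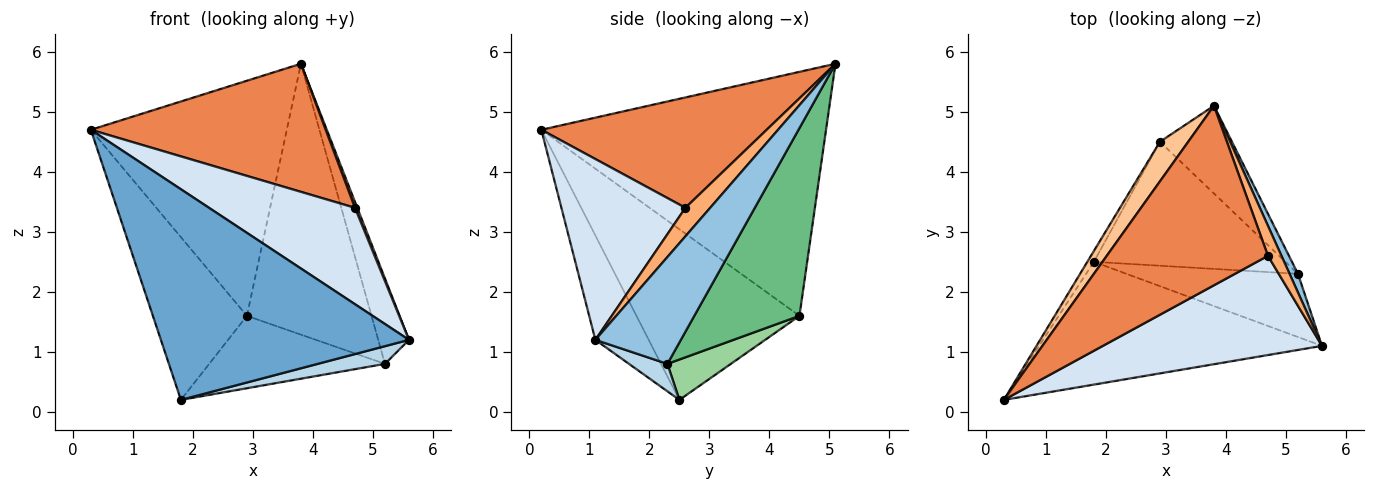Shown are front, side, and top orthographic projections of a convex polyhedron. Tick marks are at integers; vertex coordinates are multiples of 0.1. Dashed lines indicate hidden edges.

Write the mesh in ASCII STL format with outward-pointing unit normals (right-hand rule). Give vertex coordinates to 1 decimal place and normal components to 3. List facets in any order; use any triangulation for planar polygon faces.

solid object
 facet normal -0.183 -0.849 -0.495
  outer loop
   vertex 1.8 2.5 0.2
   vertex 5.6 1.1 1.2
   vertex 0.3 0.2 4.7
  endloop
 endfacet
 facet normal 0.938 0.337 0.074
  outer loop
   vertex 5.2 2.3 0.8
   vertex 3.8 5.1 5.8
   vertex 5.6 1.1 1.2
  endloop
 endfacet
 facet normal 0.152 -0.266 -0.952
  outer loop
   vertex 5.2 2.3 0.8
   vertex 5.6 1.1 1.2
   vertex 1.8 2.5 0.2
  endloop
 endfacet
 facet normal 0.509 -0.600 0.617
  outer loop
   vertex 4.7 2.6 3.4
   vertex 0.3 0.2 4.7
   vertex 5.6 1.1 1.2
  endloop
 endfacet
 facet normal 0.487 -0.507 0.711
  outer loop
   vertex 4.7 2.6 3.4
   vertex 3.8 5.1 5.8
   vertex 0.3 0.2 4.7
  endloop
 endfacet
 facet normal 0.900 -0.085 0.427
  outer loop
   vertex 4.7 2.6 3.4
   vertex 5.6 1.1 1.2
   vertex 3.8 5.1 5.8
  endloop
 endfacet
 facet normal -0.820 0.564 0.095
  outer loop
   vertex 2.9 4.5 1.6
   vertex 0.3 0.2 4.7
   vertex 3.8 5.1 5.8
  endloop
 endfacet
 facet normal -0.866 0.499 -0.033
  outer loop
   vertex 2.9 4.5 1.6
   vertex 1.8 2.5 0.2
   vertex 0.3 0.2 4.7
  endloop
 endfacet
 facet normal 0.626 0.742 -0.240
  outer loop
   vertex 2.9 4.5 1.6
   vertex 3.8 5.1 5.8
   vertex 5.2 2.3 0.8
  endloop
 endfacet
 facet normal 0.179 0.496 -0.850
  outer loop
   vertex 2.9 4.5 1.6
   vertex 5.2 2.3 0.8
   vertex 1.8 2.5 0.2
  endloop
 endfacet
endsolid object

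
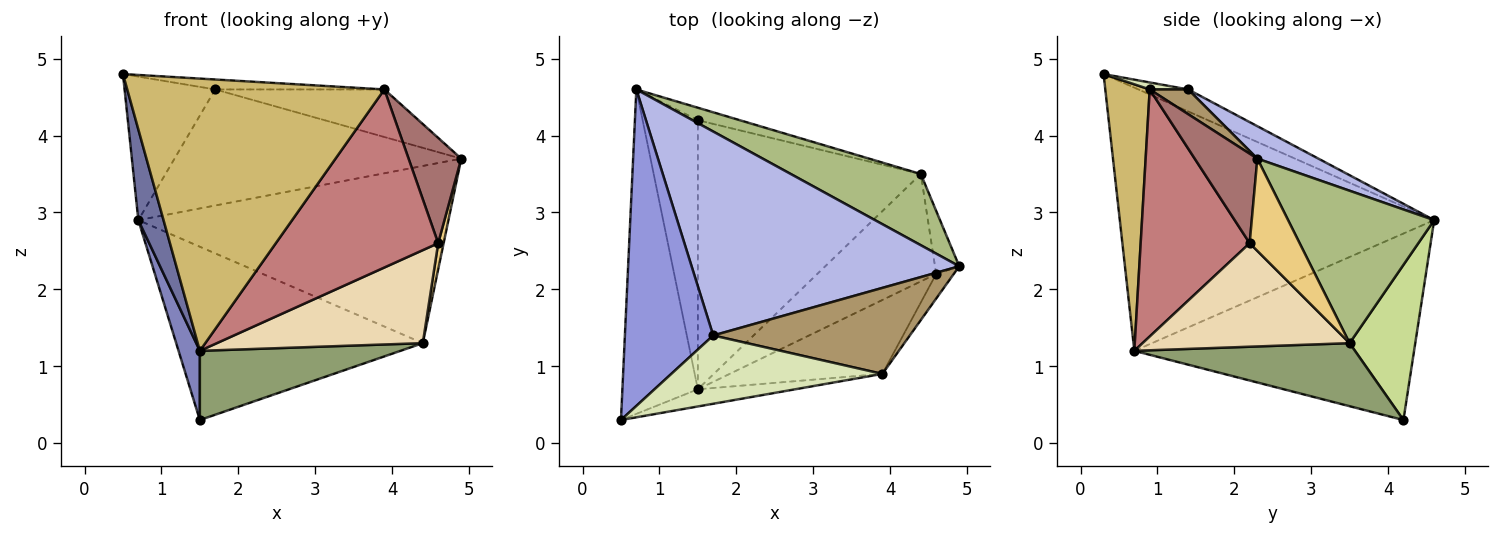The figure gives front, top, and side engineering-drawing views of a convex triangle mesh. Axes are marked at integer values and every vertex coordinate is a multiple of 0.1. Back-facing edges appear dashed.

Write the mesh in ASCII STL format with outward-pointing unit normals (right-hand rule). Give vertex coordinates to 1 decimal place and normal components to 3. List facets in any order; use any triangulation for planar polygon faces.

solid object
 facet normal -0.958 -0.077 -0.275
  outer loop
   vertex 1.5 0.7 1.2
   vertex 0.5 0.3 4.8
   vertex 0.7 4.6 2.9
  endloop
 endfacet
 facet normal -0.956 -0.073 -0.283
  outer loop
   vertex 1.5 0.7 1.2
   vertex 0.7 4.6 2.9
   vertex 1.5 4.2 0.3
  endloop
 endfacet
 facet normal -0.221 0.403 0.888
  outer loop
   vertex 1.7 1.4 4.6
   vertex 0.7 4.6 2.9
   vertex 0.5 0.3 4.8
  endloop
 endfacet
 facet normal 0.105 0.492 0.864
  outer loop
   vertex 1.7 1.4 4.6
   vertex 4.9 2.3 3.7
   vertex 0.7 4.6 2.9
  endloop
 endfacet
 facet normal 0.264 -0.240 -0.934
  outer loop
   vertex 4.4 3.5 1.3
   vertex 1.5 0.7 1.2
   vertex 1.5 4.2 0.3
  endloop
 endfacet
 facet normal 0.401 0.850 0.342
  outer loop
   vertex 4.4 3.5 1.3
   vertex 0.7 4.6 2.9
   vertex 4.9 2.3 3.7
  endloop
 endfacet
 facet normal 0.257 0.964 -0.069
  outer loop
   vertex 4.4 3.5 1.3
   vertex 1.5 4.2 0.3
   vertex 0.7 4.6 2.9
  endloop
 endfacet
 facet normal 0.033 0.144 0.989
  outer loop
   vertex 3.9 0.9 4.6
   vertex 1.7 1.4 4.6
   vertex 0.5 0.3 4.8
  endloop
 endfacet
 facet normal 0.109 0.481 0.870
  outer loop
   vertex 3.9 0.9 4.6
   vertex 4.9 2.3 3.7
   vertex 1.7 1.4 4.6
  endloop
 endfacet
 facet normal 0.170 -0.984 -0.062
  outer loop
   vertex 3.9 0.9 4.6
   vertex 0.5 0.3 4.8
   vertex 1.5 0.7 1.2
  endloop
 endfacet
 facet normal 0.962 -0.105 -0.253
  outer loop
   vertex 4.6 2.2 2.6
   vertex 4.4 3.5 1.3
   vertex 4.9 2.3 3.7
  endloop
 endfacet
 facet normal 0.550 -0.547 -0.631
  outer loop
   vertex 4.6 2.2 2.6
   vertex 1.5 0.7 1.2
   vertex 4.4 3.5 1.3
  endloop
 endfacet
 facet normal 0.757 -0.636 -0.149
  outer loop
   vertex 4.6 2.2 2.6
   vertex 4.9 2.3 3.7
   vertex 3.9 0.9 4.6
  endloop
 endfacet
 facet normal 0.527 -0.785 -0.326
  outer loop
   vertex 4.6 2.2 2.6
   vertex 3.9 0.9 4.6
   vertex 1.5 0.7 1.2
  endloop
 endfacet
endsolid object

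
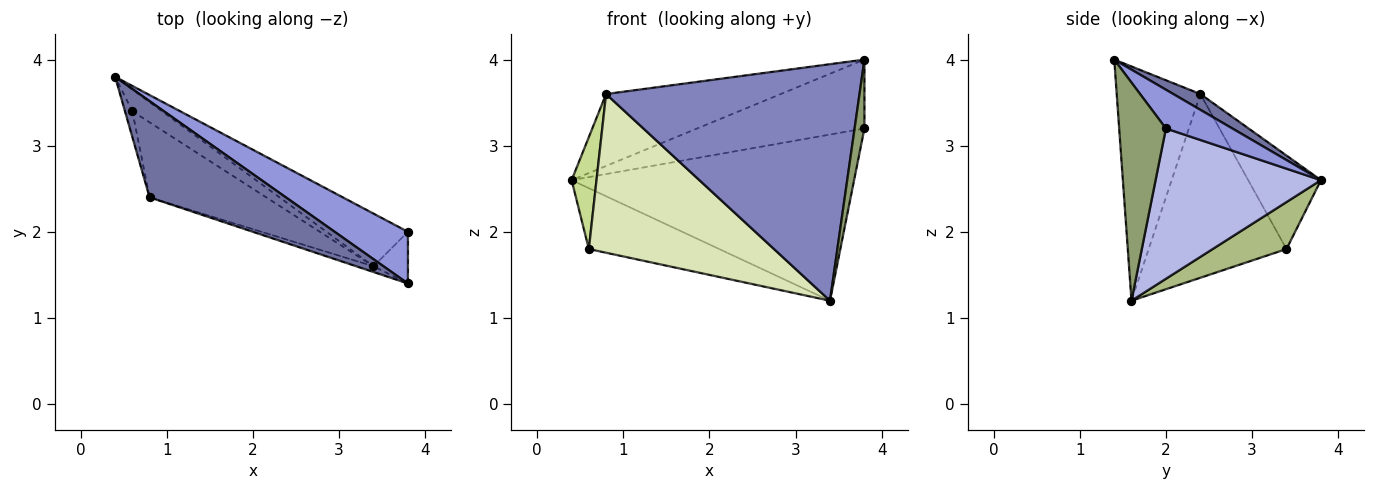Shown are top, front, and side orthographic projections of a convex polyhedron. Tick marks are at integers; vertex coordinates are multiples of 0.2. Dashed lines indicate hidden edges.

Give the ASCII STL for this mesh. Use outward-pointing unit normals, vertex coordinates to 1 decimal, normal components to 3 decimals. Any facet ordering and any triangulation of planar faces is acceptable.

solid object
 facet normal 0.092 0.596 0.798
  outer loop
   vertex 0.8 2.4 3.6
   vertex 3.8 1.4 4.0
   vertex 0.4 3.8 2.6
  endloop
 endfacet
 facet normal -0.313 -0.949 -0.023
  outer loop
   vertex 0.8 2.4 3.6
   vertex 3.4 1.6 1.2
   vertex 3.8 1.4 4.0
  endloop
 endfacet
 facet normal 0.303 0.762 0.572
  outer loop
   vertex 3.8 2.0 3.2
   vertex 0.4 3.8 2.6
   vertex 3.8 1.4 4.0
  endloop
 endfacet
 facet normal 0.487 0.832 -0.264
  outer loop
   vertex 3.8 2.0 3.2
   vertex 3.4 1.6 1.2
   vertex 0.4 3.8 2.6
  endloop
 endfacet
 facet normal 0.967 -0.204 -0.153
  outer loop
   vertex 3.8 2.0 3.2
   vertex 3.8 1.4 4.0
   vertex 3.4 1.6 1.2
  endloop
 endfacet
 facet normal 0.470 0.831 -0.298
  outer loop
   vertex 0.6 3.4 1.8
   vertex 0.4 3.8 2.6
   vertex 3.4 1.6 1.2
  endloop
 endfacet
 facet normal -0.944 -0.323 -0.074
  outer loop
   vertex 0.6 3.4 1.8
   vertex 0.8 2.4 3.6
   vertex 0.4 3.8 2.6
  endloop
 endfacet
 facet normal -0.558 -0.750 -0.355
  outer loop
   vertex 0.6 3.4 1.8
   vertex 3.4 1.6 1.2
   vertex 0.8 2.4 3.6
  endloop
 endfacet
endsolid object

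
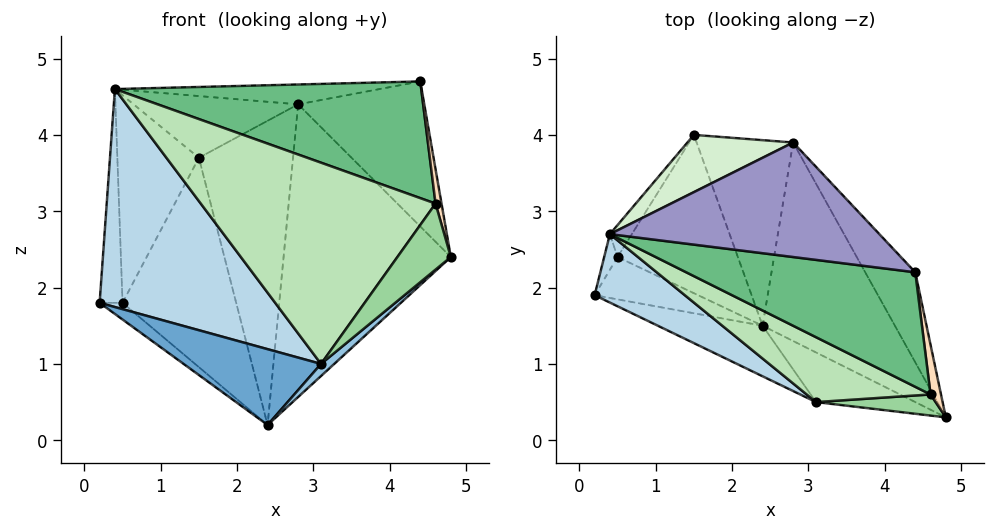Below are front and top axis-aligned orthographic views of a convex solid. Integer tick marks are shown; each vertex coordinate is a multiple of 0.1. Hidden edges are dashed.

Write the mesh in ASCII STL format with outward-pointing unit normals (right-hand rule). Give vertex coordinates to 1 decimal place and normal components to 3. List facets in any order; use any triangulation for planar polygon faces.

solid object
 facet normal -0.485 -0.728 -0.485
  outer loop
   vertex 3.1 0.5 1.0
   vertex 0.2 1.9 1.8
   vertex 2.4 1.5 0.2
  endloop
 endfacet
 facet normal 0.611 -0.187 -0.769
  outer loop
   vertex 3.1 0.5 1.0
   vertex 2.4 1.5 0.2
   vertex 4.8 0.3 2.4
  endloop
 endfacet
 facet normal -0.354 -0.892 0.280
  outer loop
   vertex 3.1 0.5 1.0
   vertex 0.4 2.7 4.6
   vertex 0.2 1.9 1.8
  endloop
 endfacet
 facet normal -0.521 0.313 -0.794
  outer loop
   vertex 0.5 2.4 1.8
   vertex 2.4 1.5 0.2
   vertex 0.2 1.9 1.8
  endloop
 endfacet
 facet normal -0.129 0.791 -0.598
  outer loop
   vertex 0.5 2.4 1.8
   vertex 1.5 4.0 3.7
   vertex 2.4 1.5 0.2
  endloop
 endfacet
 facet normal -0.854 0.513 -0.085
  outer loop
   vertex 0.5 2.4 1.8
   vertex 0.2 1.9 1.8
   vertex 0.4 2.7 4.6
  endloop
 endfacet
 facet normal -0.791 0.605 -0.093
  outer loop
   vertex 0.5 2.4 1.8
   vertex 0.4 2.7 4.6
   vertex 1.5 4.0 3.7
  endloop
 endfacet
 facet normal 0.897 -0.252 0.364
  outer loop
   vertex 4.6 0.6 3.1
   vertex 4.8 0.3 2.4
   vertex 4.4 2.2 4.7
  endloop
 endfacet
 facet normal -0.106 -0.710 0.696
  outer loop
   vertex 4.6 0.6 3.1
   vertex 4.4 2.2 4.7
   vertex 0.4 2.7 4.6
  endloop
 endfacet
 facet normal -0.341 -0.895 0.286
  outer loop
   vertex 4.6 0.6 3.1
   vertex 3.1 0.5 1.0
   vertex 4.8 0.3 2.4
  endloop
 endfacet
 facet normal -0.344 -0.894 0.288
  outer loop
   vertex 4.6 0.6 3.1
   vertex 0.4 2.7 4.6
   vertex 3.1 0.5 1.0
  endloop
 endfacet
 facet normal -0.296 0.700 0.650
  outer loop
   vertex 2.8 3.9 4.4
   vertex 1.5 4.0 3.7
   vertex 0.4 2.7 4.6
  endloop
 endfacet
 facet normal -0.003 0.171 0.985
  outer loop
   vertex 2.8 3.9 4.4
   vertex 0.4 2.7 4.6
   vertex 4.4 2.2 4.7
  endloop
 endfacet
 facet normal 0.327 0.807 -0.492
  outer loop
   vertex 2.8 3.9 4.4
   vertex 2.4 1.5 0.2
   vertex 1.5 4.0 3.7
  endloop
 endfacet
 facet normal 0.680 0.607 -0.411
  outer loop
   vertex 2.8 3.9 4.4
   vertex 4.8 0.3 2.4
   vertex 2.4 1.5 0.2
  endloop
 endfacet
 facet normal 0.708 0.600 -0.373
  outer loop
   vertex 2.8 3.9 4.4
   vertex 4.4 2.2 4.7
   vertex 4.8 0.3 2.4
  endloop
 endfacet
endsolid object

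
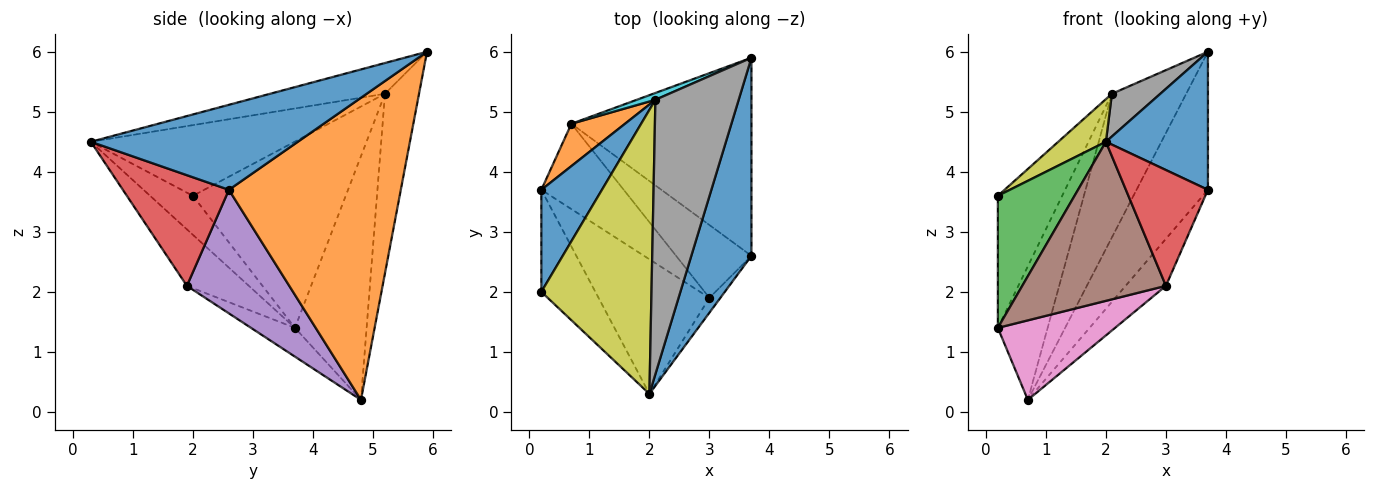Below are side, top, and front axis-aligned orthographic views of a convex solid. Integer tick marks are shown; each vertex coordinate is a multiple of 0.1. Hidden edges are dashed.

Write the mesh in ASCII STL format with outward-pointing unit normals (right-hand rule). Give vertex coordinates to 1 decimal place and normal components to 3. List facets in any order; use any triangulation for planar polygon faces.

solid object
 facet normal 0.757 -0.373 0.536
  outer loop
   vertex 2.0 0.3 4.5
   vertex 3.7 2.6 3.7
   vertex 3.7 5.9 6.0
  endloop
 endfacet
 facet normal 0.809 0.336 -0.482
  outer loop
   vertex 0.7 4.8 0.2
   vertex 3.7 5.9 6.0
   vertex 3.7 2.6 3.7
  endloop
 endfacet
 facet normal -0.404 -0.724 -0.559
  outer loop
   vertex 0.2 2.0 3.6
   vertex 0.2 3.7 1.4
   vertex 2.0 0.3 4.5
  endloop
 endfacet
 facet normal 0.789 -0.610 -0.078
  outer loop
   vertex 3.0 1.9 2.1
   vertex 3.7 2.6 3.7
   vertex 2.0 0.3 4.5
  endloop
 endfacet
 facet normal 0.809 0.319 -0.493
  outer loop
   vertex 3.0 1.9 2.1
   vertex 0.7 4.8 0.2
   vertex 3.7 2.6 3.7
  endloop
 endfacet
 facet normal -0.313 -0.725 -0.614
  outer loop
   vertex 3.0 1.9 2.1
   vertex 2.0 0.3 4.5
   vertex 0.2 3.7 1.4
  endloop
 endfacet
 facet normal -0.248 -0.661 -0.709
  outer loop
   vertex 3.0 1.9 2.1
   vertex 0.2 3.7 1.4
   vertex 0.7 4.8 0.2
  endloop
 endfacet
 facet normal -0.343 -0.145 0.928
  outer loop
   vertex 2.1 5.2 5.3
   vertex 2.0 0.3 4.5
   vertex 3.7 5.9 6.0
  endloop
 endfacet
 facet normal -0.536 -0.125 0.835
  outer loop
   vertex 2.1 5.2 5.3
   vertex 0.2 2.0 3.6
   vertex 2.0 0.3 4.5
  endloop
 endfacet
 facet normal -0.416 0.908 0.043
  outer loop
   vertex 2.1 5.2 5.3
   vertex 3.7 5.9 6.0
   vertex 0.7 4.8 0.2
  endloop
 endfacet
 facet normal -0.883 0.372 0.287
  outer loop
   vertex 2.1 5.2 5.3
   vertex 0.2 3.7 1.4
   vertex 0.2 2.0 3.6
  endloop
 endfacet
 facet normal -0.808 0.561 0.178
  outer loop
   vertex 2.1 5.2 5.3
   vertex 0.7 4.8 0.2
   vertex 0.2 3.7 1.4
  endloop
 endfacet
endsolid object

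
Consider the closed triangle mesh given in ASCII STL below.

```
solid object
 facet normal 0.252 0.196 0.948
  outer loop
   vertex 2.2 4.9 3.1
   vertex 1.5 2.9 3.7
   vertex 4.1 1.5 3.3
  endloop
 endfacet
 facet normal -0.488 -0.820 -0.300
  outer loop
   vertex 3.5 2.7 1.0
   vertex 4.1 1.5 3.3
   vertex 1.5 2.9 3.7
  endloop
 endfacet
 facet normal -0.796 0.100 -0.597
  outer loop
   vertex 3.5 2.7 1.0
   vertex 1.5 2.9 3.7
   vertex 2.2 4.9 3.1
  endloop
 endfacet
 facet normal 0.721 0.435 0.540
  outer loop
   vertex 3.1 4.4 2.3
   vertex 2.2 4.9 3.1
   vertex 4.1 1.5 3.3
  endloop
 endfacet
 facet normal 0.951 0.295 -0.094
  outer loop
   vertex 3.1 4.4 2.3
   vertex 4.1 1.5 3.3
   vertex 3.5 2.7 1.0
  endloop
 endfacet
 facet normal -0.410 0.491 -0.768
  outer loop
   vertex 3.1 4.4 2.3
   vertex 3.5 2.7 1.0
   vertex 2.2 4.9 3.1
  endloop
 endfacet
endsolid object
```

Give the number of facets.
6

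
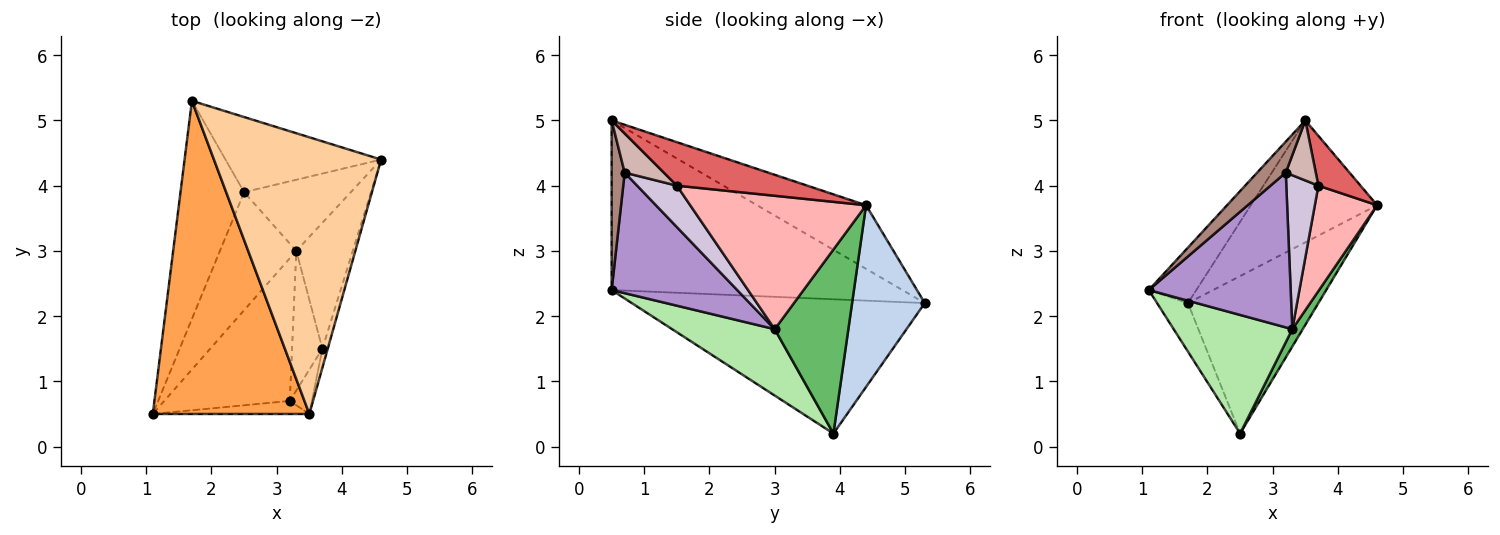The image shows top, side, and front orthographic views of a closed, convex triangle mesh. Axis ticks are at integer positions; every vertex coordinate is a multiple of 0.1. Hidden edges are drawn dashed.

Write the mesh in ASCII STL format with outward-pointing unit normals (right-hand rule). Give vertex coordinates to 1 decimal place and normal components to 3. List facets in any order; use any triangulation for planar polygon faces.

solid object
 facet normal -0.900 0.095 -0.426
  outer loop
   vertex 2.5 3.9 0.2
   vertex 1.1 0.5 2.4
   vertex 1.7 5.3 2.2
  endloop
 endfacet
 facet normal 0.449 0.806 -0.385
  outer loop
   vertex 2.5 3.9 0.2
   vertex 1.7 5.3 2.2
   vertex 4.6 4.4 3.7
  endloop
 endfacet
 facet normal -0.730 0.119 0.673
  outer loop
   vertex 3.5 0.5 5.0
   vertex 1.7 5.3 2.2
   vertex 1.1 0.5 2.4
  endloop
 endfacet
 facet normal -0.329 0.381 0.864
  outer loop
   vertex 3.5 0.5 5.0
   vertex 4.6 4.4 3.7
   vertex 1.7 5.3 2.2
  endloop
 endfacet
 facet normal 0.859 -0.122 -0.498
  outer loop
   vertex 3.3 3.0 1.8
   vertex 2.5 3.9 0.2
   vertex 4.6 4.4 3.7
  endloop
 endfacet
 facet normal 0.523 -0.604 -0.601
  outer loop
   vertex 3.3 3.0 1.8
   vertex 1.1 0.5 2.4
   vertex 2.5 3.9 0.2
  endloop
 endfacet
 facet normal 0.945 -0.305 -0.116
  outer loop
   vertex 3.7 1.5 4.0
   vertex 4.6 4.4 3.7
   vertex 3.5 0.5 5.0
  endloop
 endfacet
 facet normal 0.876 -0.310 -0.371
  outer loop
   vertex 3.7 1.5 4.0
   vertex 3.3 3.0 1.8
   vertex 4.6 4.4 3.7
  endloop
 endfacet
 facet normal 0.546 -0.616 -0.568
  outer loop
   vertex 3.2 0.7 4.2
   vertex 1.1 0.5 2.4
   vertex 3.3 3.0 1.8
  endloop
 endfacet
 facet normal 0.676 -0.546 -0.495
  outer loop
   vertex 3.2 0.7 4.2
   vertex 3.3 3.0 1.8
   vertex 3.7 1.5 4.0
  endloop
 endfacet
 facet normal 0.388 -0.850 -0.358
  outer loop
   vertex 3.2 0.7 4.2
   vertex 3.5 0.5 5.0
   vertex 1.1 0.5 2.4
  endloop
 endfacet
 facet normal 0.724 -0.555 -0.410
  outer loop
   vertex 3.2 0.7 4.2
   vertex 3.7 1.5 4.0
   vertex 3.5 0.5 5.0
  endloop
 endfacet
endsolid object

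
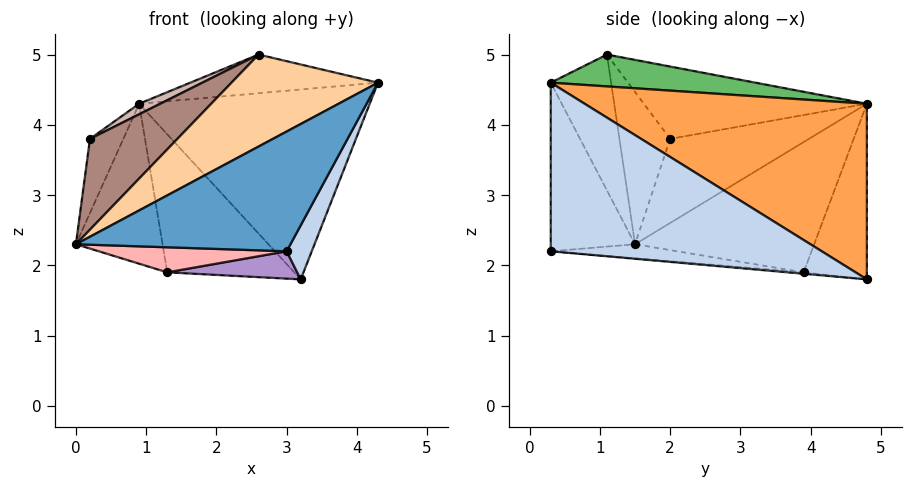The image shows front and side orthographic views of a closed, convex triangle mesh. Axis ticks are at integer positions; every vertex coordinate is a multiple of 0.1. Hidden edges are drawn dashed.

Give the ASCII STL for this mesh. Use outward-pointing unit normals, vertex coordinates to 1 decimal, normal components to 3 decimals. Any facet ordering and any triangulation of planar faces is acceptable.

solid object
 facet normal -0.359 -0.913 0.194
  outer loop
   vertex 3.0 0.3 2.2
   vertex 4.3 0.3 4.6
   vertex 0.0 1.5 2.3
  endloop
 endfacet
 facet normal 0.876 -0.081 -0.475
  outer loop
   vertex 3.0 0.3 2.2
   vertex 3.2 4.8 1.8
   vertex 4.3 0.3 4.6
  endloop
 endfacet
 facet normal 0.631 0.515 0.580
  outer loop
   vertex 0.9 4.8 4.3
   vertex 4.3 0.3 4.6
   vertex 3.2 4.8 1.8
  endloop
 endfacet
 facet normal -0.371 -0.901 0.224
  outer loop
   vertex 2.6 1.1 5.0
   vertex 0.0 1.5 2.3
   vertex 4.3 0.3 4.6
  endloop
 endfacet
 facet normal 0.361 0.331 0.872
  outer loop
   vertex 2.6 1.1 5.0
   vertex 4.3 0.3 4.6
   vertex 0.9 4.8 4.3
  endloop
 endfacet
 facet normal -0.859 0.415 -0.299
  outer loop
   vertex 1.3 3.9 1.9
   vertex 0.0 1.5 2.3
   vertex 0.9 4.8 4.3
  endloop
 endfacet
 facet normal -0.412 0.828 -0.379
  outer loop
   vertex 1.3 3.9 1.9
   vertex 0.9 4.8 4.3
   vertex 3.2 4.8 1.8
  endloop
 endfacet
 facet normal -0.081 -0.121 -0.989
  outer loop
   vertex 1.3 3.9 1.9
   vertex 3.0 0.3 2.2
   vertex 0.0 1.5 2.3
  endloop
 endfacet
 facet normal -0.011 -0.088 -0.996
  outer loop
   vertex 1.3 3.9 1.9
   vertex 3.2 4.8 1.8
   vertex 3.0 0.3 2.2
  endloop
 endfacet
 facet normal -0.971 0.234 0.052
  outer loop
   vertex 0.2 2.0 3.8
   vertex 0.9 4.8 4.3
   vertex 0.0 1.5 2.3
  endloop
 endfacet
 facet normal -0.473 -0.815 0.335
  outer loop
   vertex 0.2 2.0 3.8
   vertex 0.0 1.5 2.3
   vertex 2.6 1.1 5.0
  endloop
 endfacet
 facet normal -0.460 -0.043 0.887
  outer loop
   vertex 0.2 2.0 3.8
   vertex 2.6 1.1 5.0
   vertex 0.9 4.8 4.3
  endloop
 endfacet
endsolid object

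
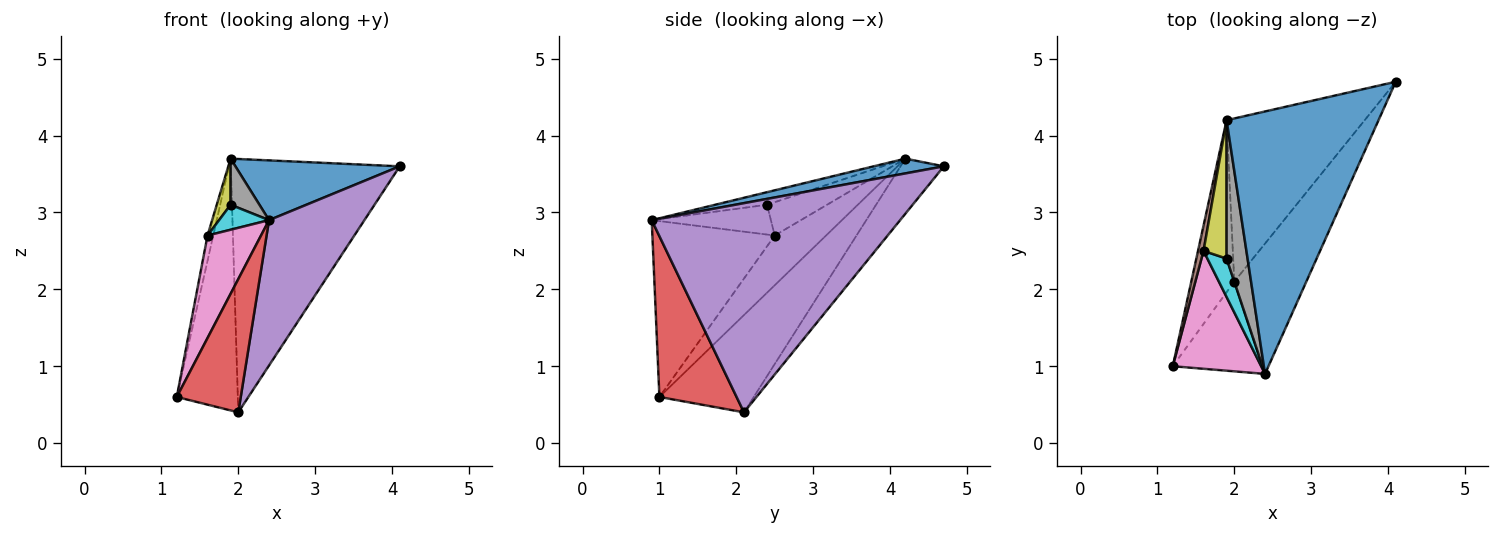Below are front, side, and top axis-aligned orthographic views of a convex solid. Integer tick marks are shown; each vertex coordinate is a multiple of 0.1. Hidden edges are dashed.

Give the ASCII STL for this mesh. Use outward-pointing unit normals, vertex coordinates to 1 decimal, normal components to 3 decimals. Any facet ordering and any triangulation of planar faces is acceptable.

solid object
 facet normal 0.094 -0.221 0.971
  outer loop
   vertex 2.4 0.9 2.9
   vertex 4.1 4.7 3.6
   vertex 1.9 4.2 3.7
  endloop
 endfacet
 facet normal -0.787 0.509 -0.348
  outer loop
   vertex 2.0 2.1 0.4
   vertex 1.2 1.0 0.6
   vertex 1.9 4.2 3.7
  endloop
 endfacet
 facet normal -0.211 0.822 -0.529
  outer loop
   vertex 2.0 2.1 0.4
   vertex 1.9 4.2 3.7
   vertex 4.1 4.7 3.6
  endloop
 endfacet
 facet normal 0.707 -0.586 -0.395
  outer loop
   vertex 2.0 2.1 0.4
   vertex 2.4 0.9 2.9
   vertex 1.2 1.0 0.6
  endloop
 endfacet
 facet normal 0.889 -0.341 -0.306
  outer loop
   vertex 2.0 2.1 0.4
   vertex 4.1 4.7 3.6
   vertex 2.4 0.9 2.9
  endloop
 endfacet
 facet normal -0.988 0.110 0.110
  outer loop
   vertex 1.6 2.5 2.7
   vertex 1.9 4.2 3.7
   vertex 1.2 1.0 0.6
  endloop
 endfacet
 facet normal -0.832 -0.364 0.418
  outer loop
   vertex 1.6 2.5 2.7
   vertex 1.2 1.0 0.6
   vertex 2.4 0.9 2.9
  endloop
 endfacet
 facet normal -0.495 -0.275 0.824
  outer loop
   vertex 1.9 2.4 3.1
   vertex 2.4 0.9 2.9
   vertex 1.9 4.2 3.7
  endloop
 endfacet
 facet normal -0.808 -0.186 0.559
  outer loop
   vertex 1.9 2.4 3.1
   vertex 1.9 4.2 3.7
   vertex 1.6 2.5 2.7
  endloop
 endfacet
 facet normal -0.793 -0.332 0.511
  outer loop
   vertex 1.9 2.4 3.1
   vertex 1.6 2.5 2.7
   vertex 2.4 0.9 2.9
  endloop
 endfacet
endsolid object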